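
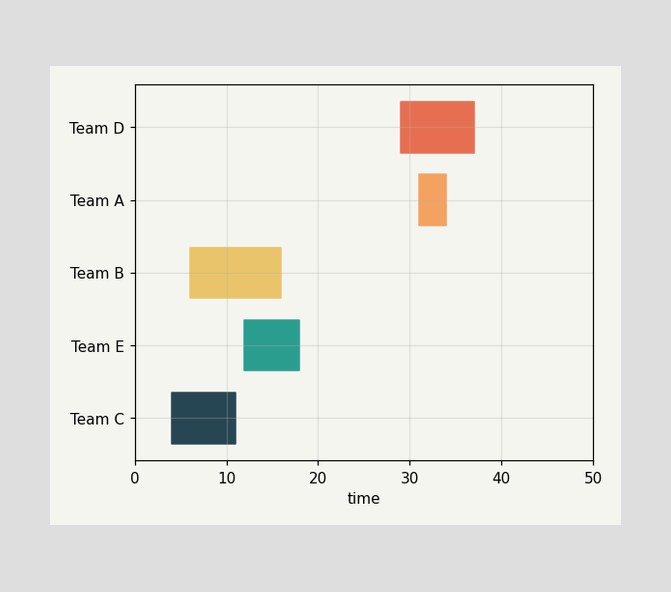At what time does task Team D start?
29

The Team D bar begins at t=29.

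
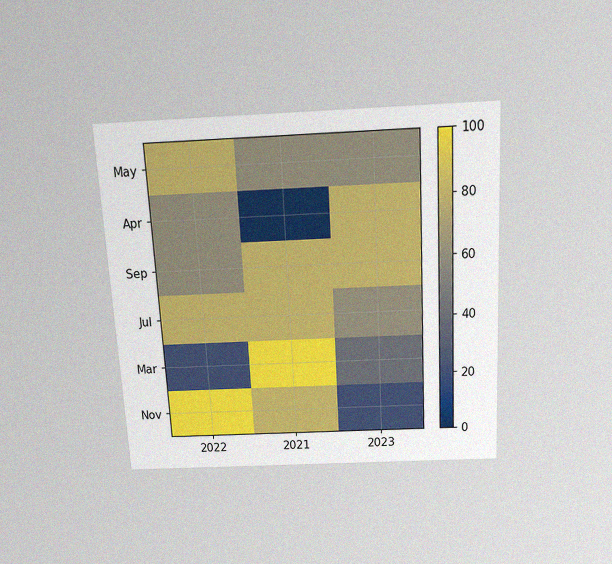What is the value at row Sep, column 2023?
80

The chart is tilted about 3° counter-clockwise and viewed slightly from above, with some photo noise. Matching cell (Sep, 2023) against the colorbar gives 80.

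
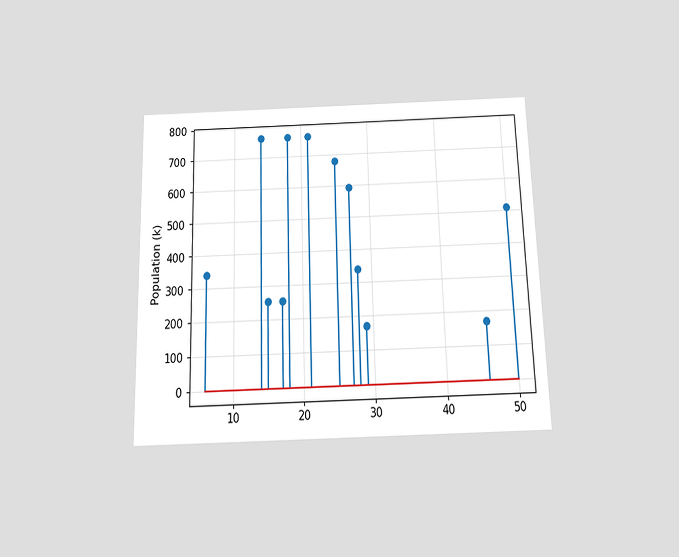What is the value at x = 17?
255k

The chart is viewed slightly from below. The stem at x=17 reaches 255k.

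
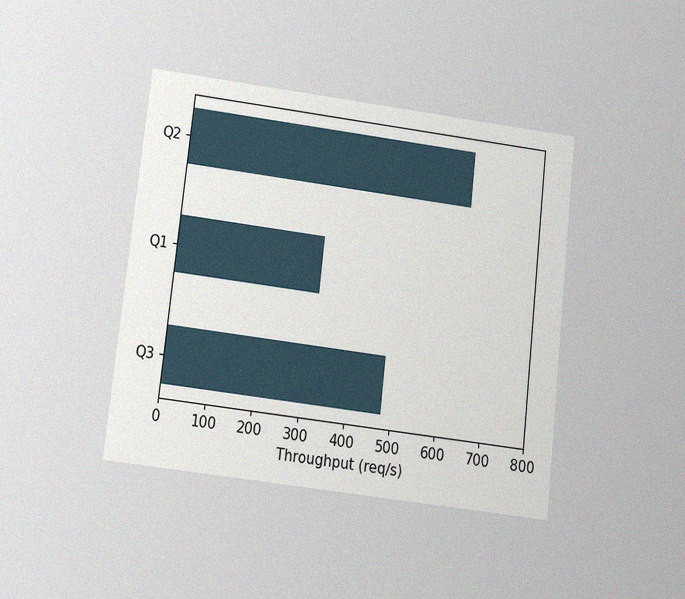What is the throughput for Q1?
The chart is tilted about 6° clockwise and viewed slightly from below, with some photo noise. Reading along the chart's x-axis, the Q1 bar reaches 320req/s.

320req/s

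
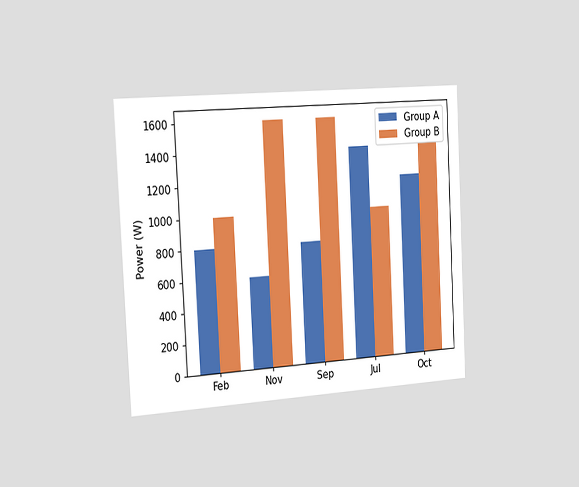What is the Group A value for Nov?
600W

The chart is tilted about 3° counter-clockwise and viewed slightly from the left. The Group A bar at Nov reaches 600W on the y-axis.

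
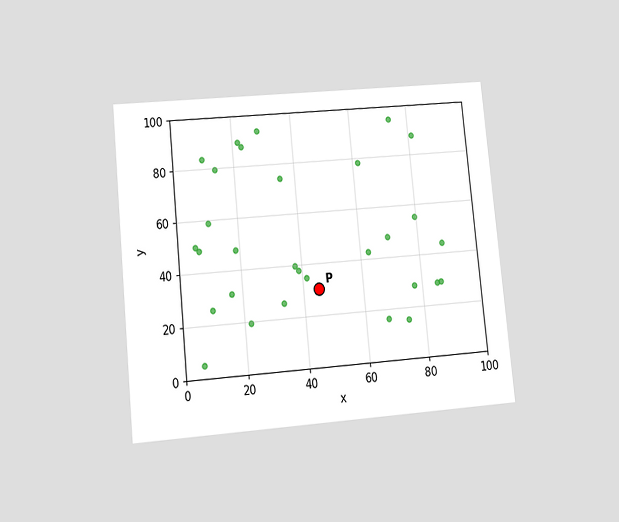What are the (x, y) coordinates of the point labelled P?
(45, 30)

The chart is tilted about 6° counter-clockwise and viewed at a slight angle. Following the gridlines from P to each axis, P sits at (45, 30).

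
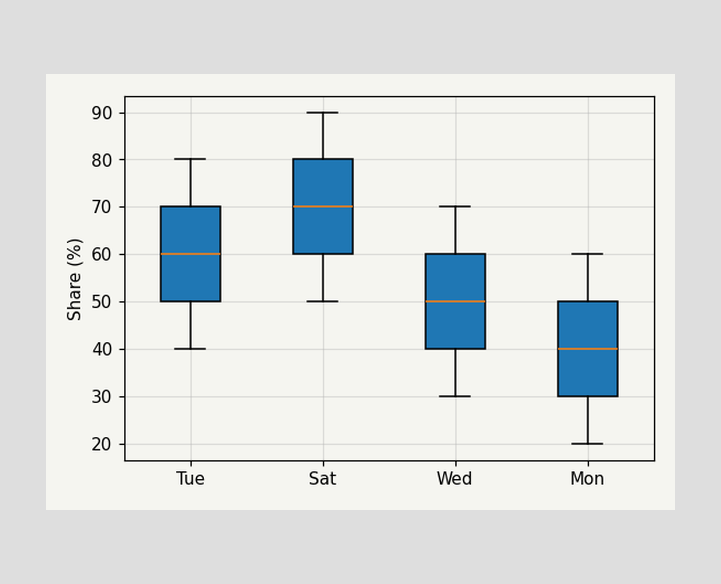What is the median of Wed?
The median line in the Wed box sits at 50%.

50%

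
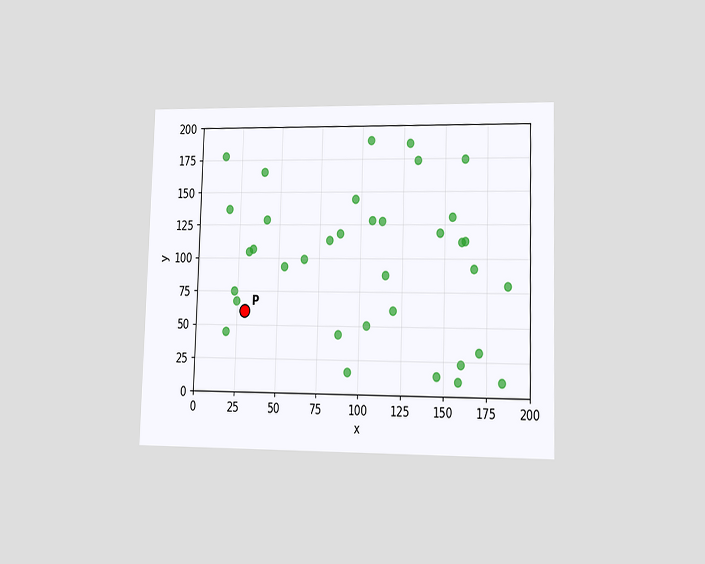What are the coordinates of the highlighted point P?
(30, 60)

The chart is viewed at a slight angle. Following the gridlines from P to each axis, P sits at (30, 60).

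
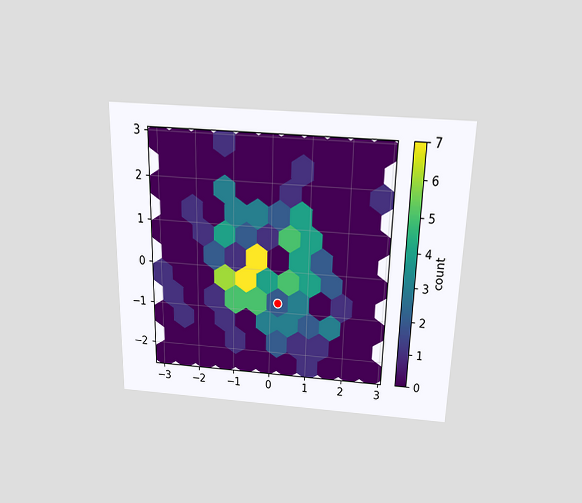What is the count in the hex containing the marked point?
2

The chart is viewed slightly from above. The marked hex reads 2 on the colorbar.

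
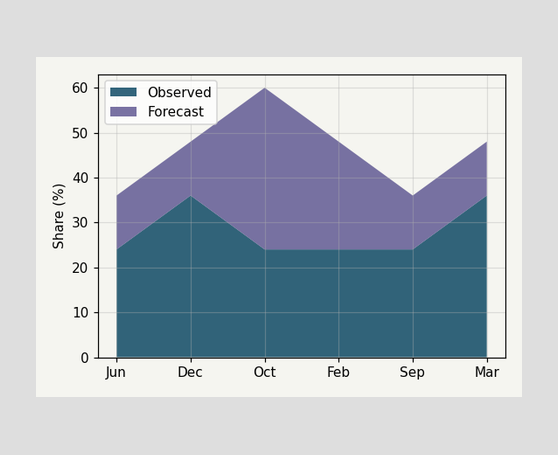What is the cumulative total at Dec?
48%

The stacked total at Dec reaches 48%.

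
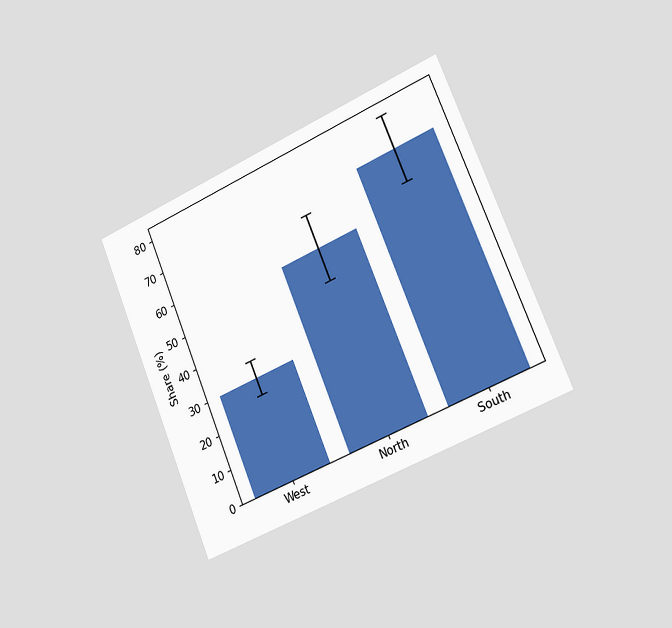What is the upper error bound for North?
65%

The chart is tilted about 22° counter-clockwise and viewed slightly from the right. The North bar's upper whisker reaches 65%.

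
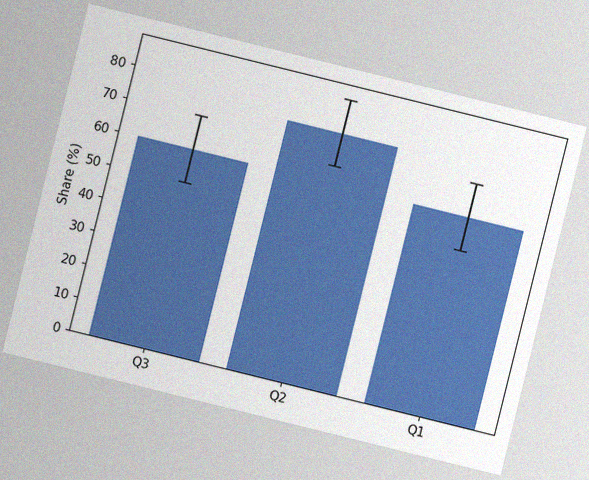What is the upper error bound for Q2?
The chart is tilted about 14° clockwise, with some photo noise. The Q2 bar's upper whisker reaches 85%.

85%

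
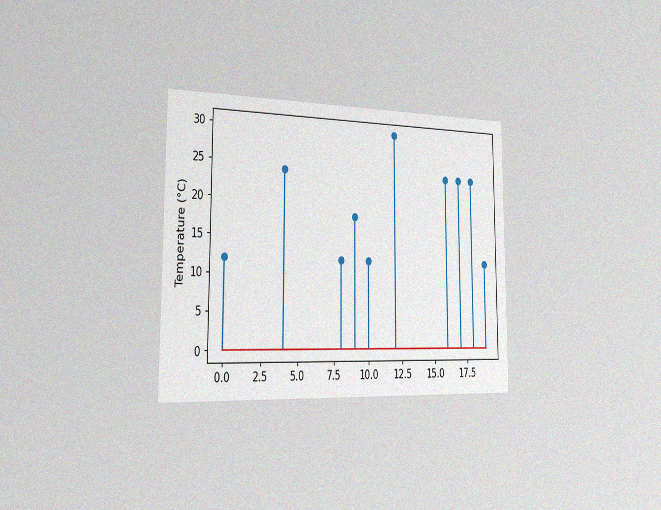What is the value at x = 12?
The chart is viewed slightly from the left, with some photo noise. The stem at x=12 reaches 30°C.

30°C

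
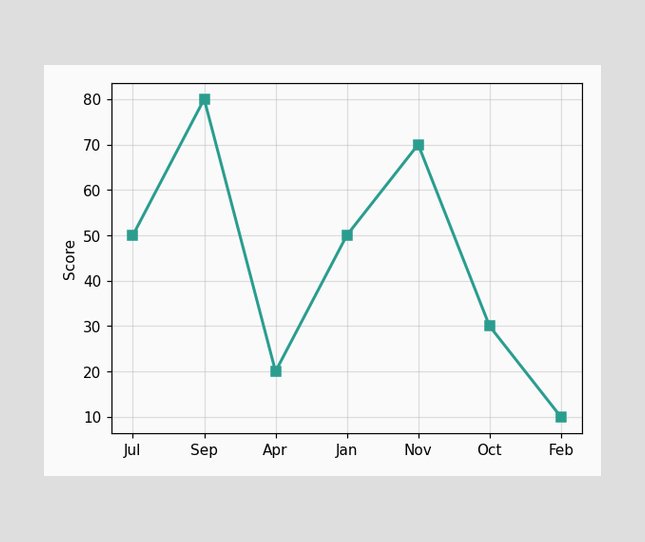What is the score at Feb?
At Feb, the line is at 10.

10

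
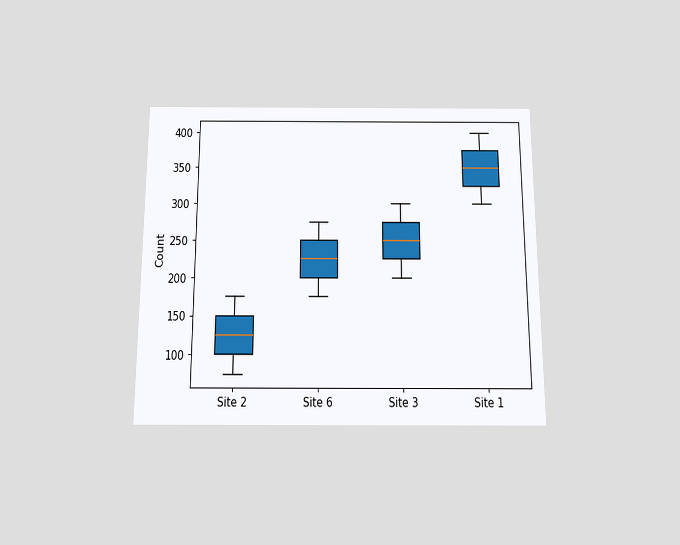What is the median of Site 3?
The chart is viewed slightly from below. The median line in the Site 3 box sits at 250.

250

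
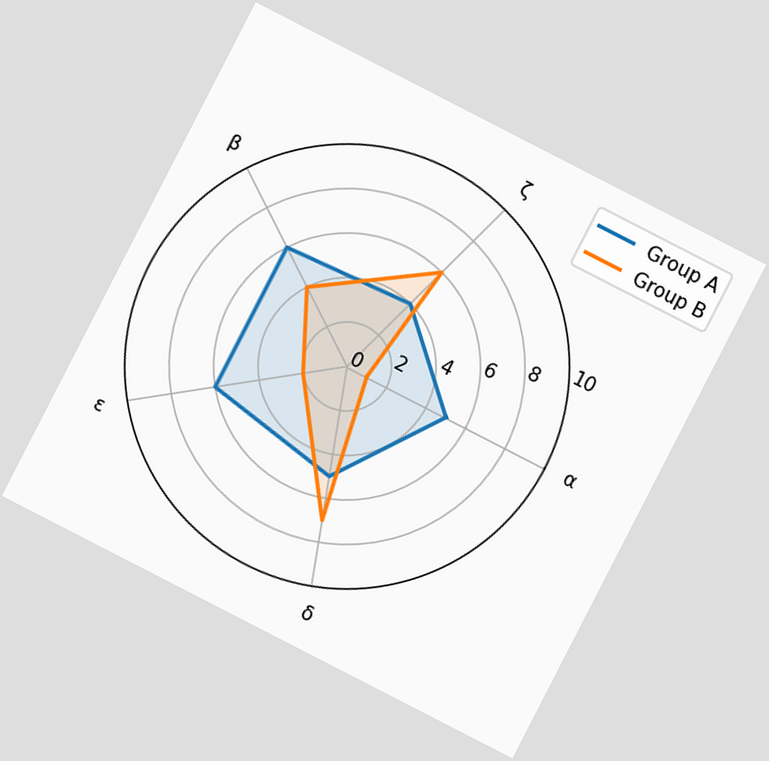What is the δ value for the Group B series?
7

The chart is tilted about 27° clockwise. On the δ axis, Group B reaches 7.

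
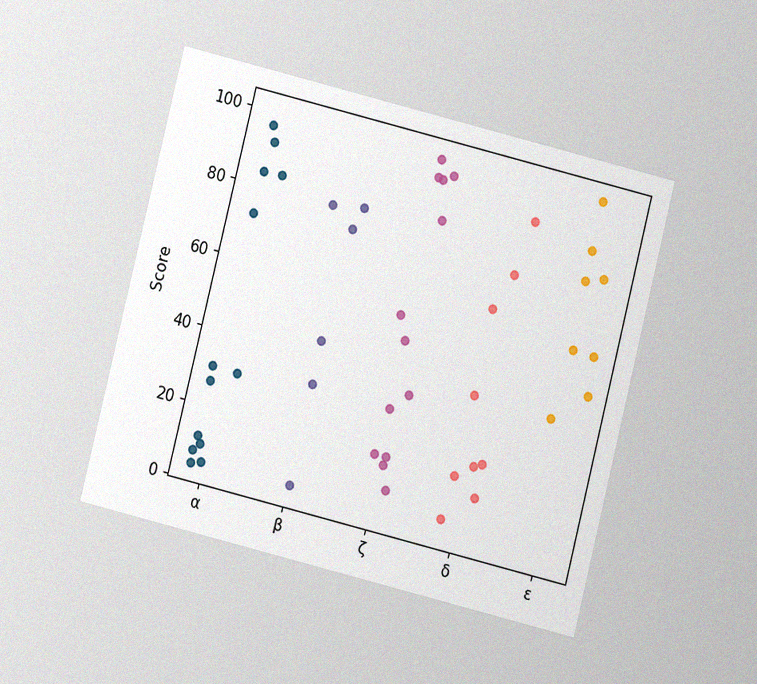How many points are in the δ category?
The chart is tilted about 14° clockwise and viewed at a slight angle, with some photo noise. Counting the markers in the δ column gives 9.

9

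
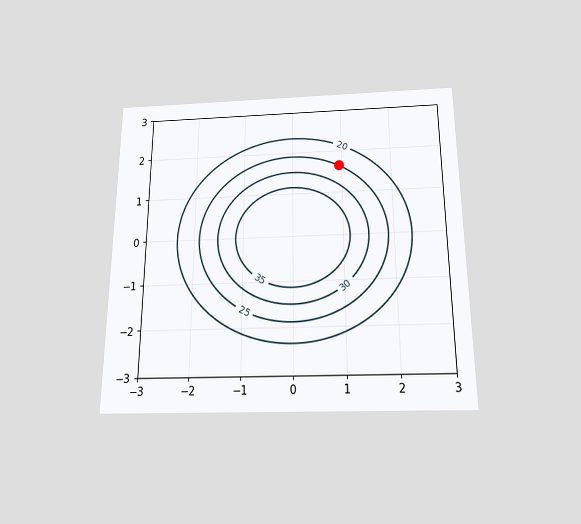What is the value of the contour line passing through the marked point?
The chart is viewed slightly from below. The marked point sits on the contour labelled 25.

25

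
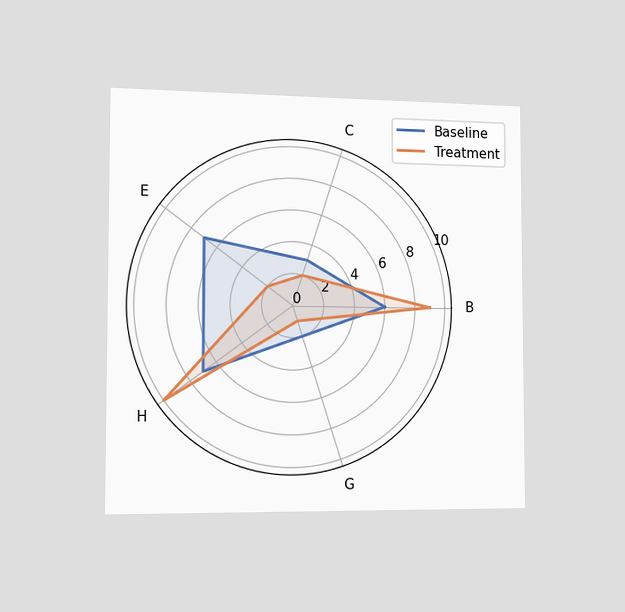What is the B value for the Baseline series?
The chart is viewed slightly from the left. On the B axis, Baseline reaches 6.

6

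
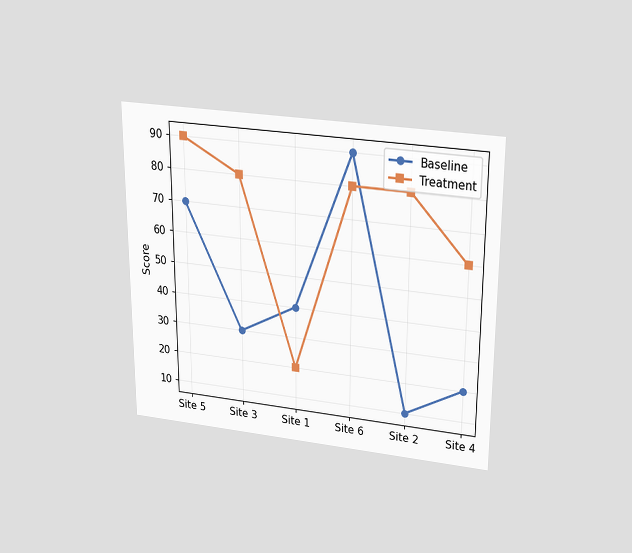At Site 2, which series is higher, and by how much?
Treatment, by 70

The chart is viewed slightly from above. At Site 2, Treatment sits above the other line by 70.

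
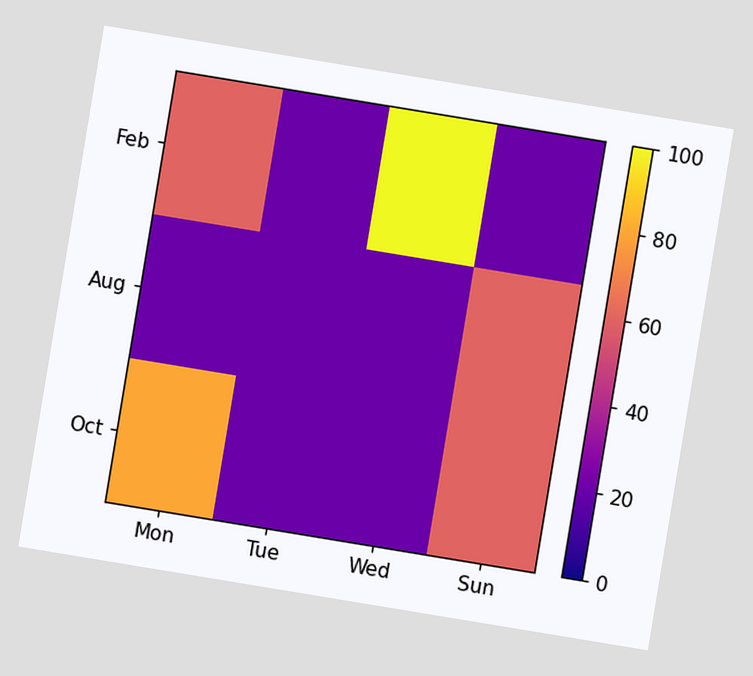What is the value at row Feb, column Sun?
20

The chart is tilted about 9° clockwise. Matching cell (Feb, Sun) against the colorbar gives 20.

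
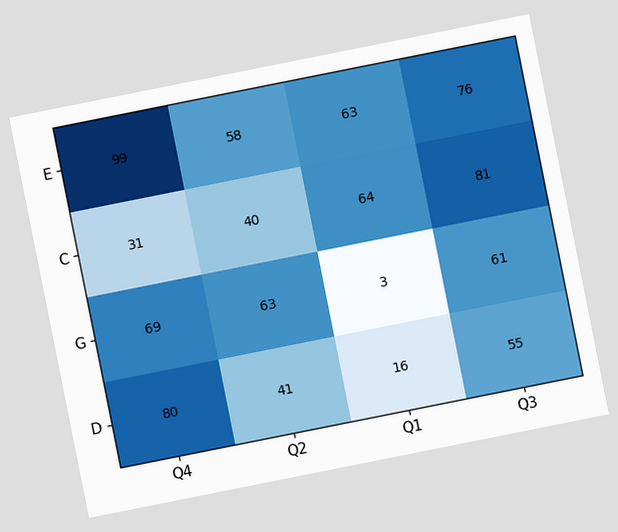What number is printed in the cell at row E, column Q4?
The chart is tilted about 11° counter-clockwise. The (E, Q4) cell reads 99.

99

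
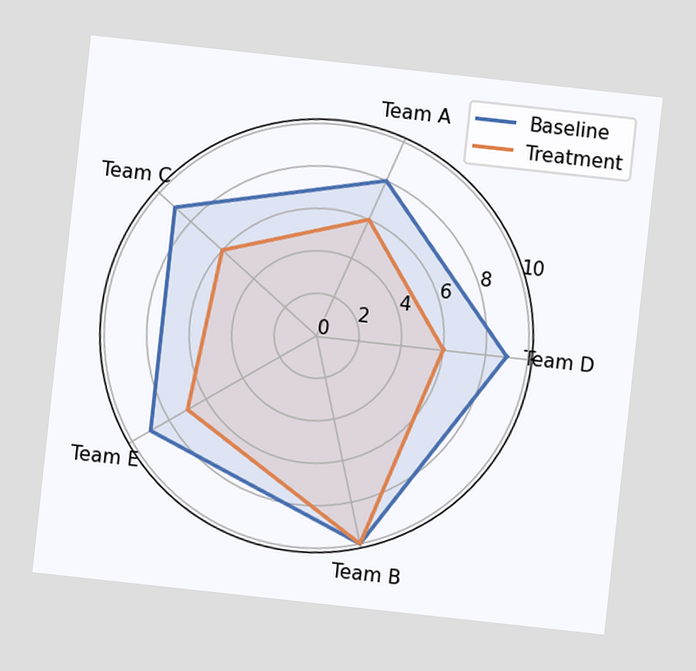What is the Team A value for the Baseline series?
The chart is tilted about 6° clockwise. On the Team A axis, Baseline reaches 8.

8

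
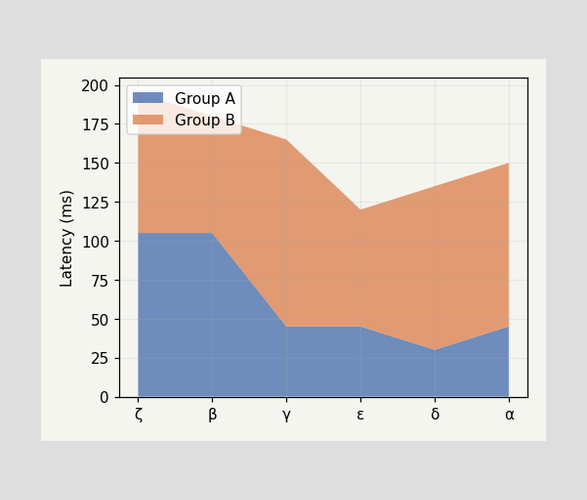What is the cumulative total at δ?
135ms

The stacked total at δ reaches 135ms.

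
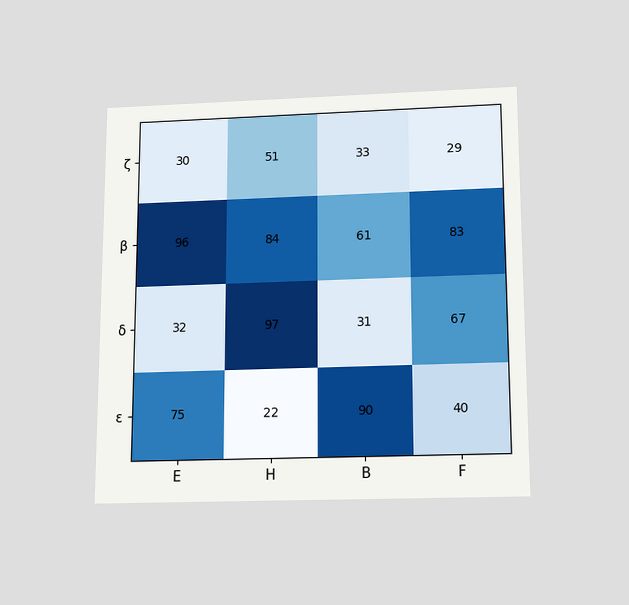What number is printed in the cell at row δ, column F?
The chart is viewed slightly from below. The (δ, F) cell reads 67.

67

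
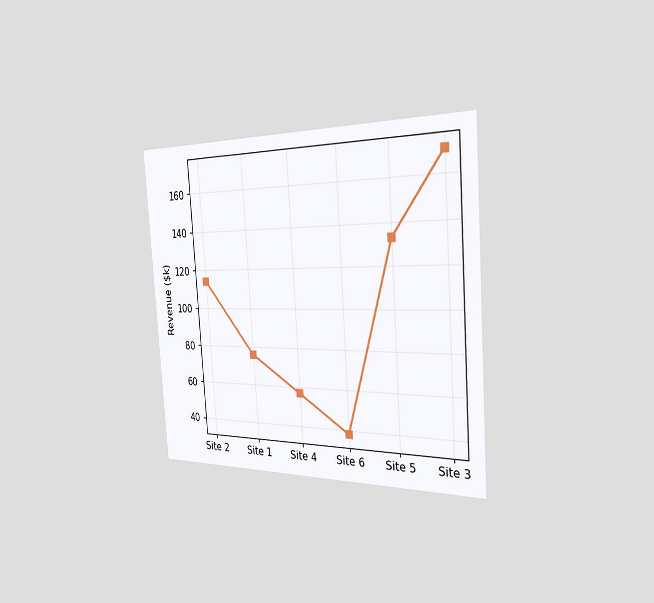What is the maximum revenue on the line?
$171k

The chart is tilted about 4° counter-clockwise and viewed slightly from the right. The highest point is at Site 3, and reading across to the y-axis gives $171k.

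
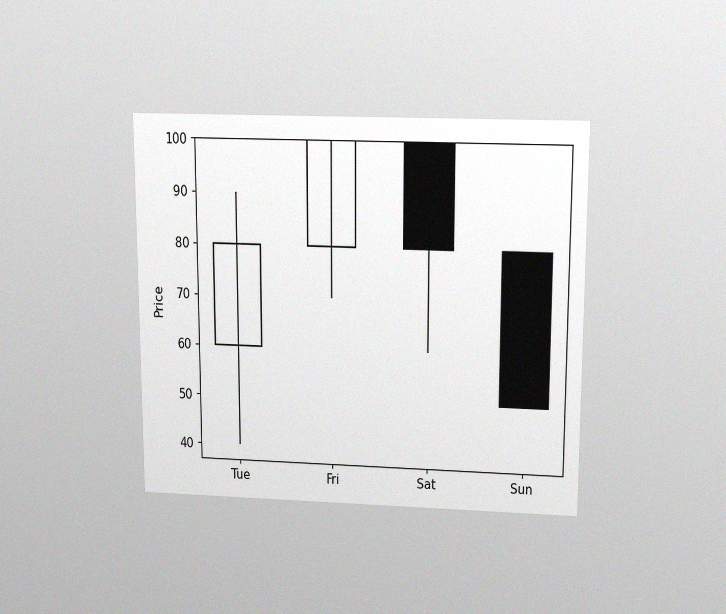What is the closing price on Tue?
The chart is viewed slightly from above, with some photo noise. The Tue candle closes at 80.

80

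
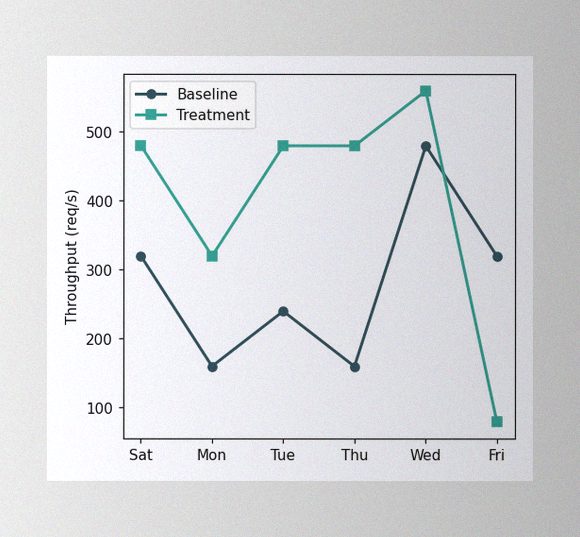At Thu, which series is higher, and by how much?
The image has some photo noise and uneven lighting. At Thu, Treatment sits above the other line by 320req/s.

Treatment, by 320req/s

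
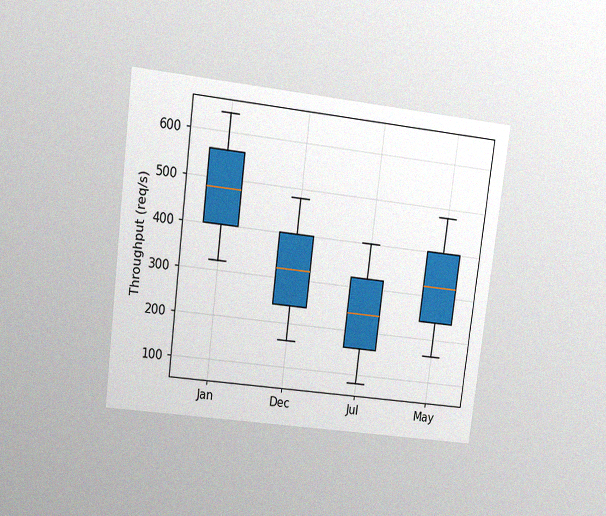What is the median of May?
The chart is tilted about 7° clockwise and viewed at a slight angle, with some photo noise. The median line in the May box sits at 320req/s.

320req/s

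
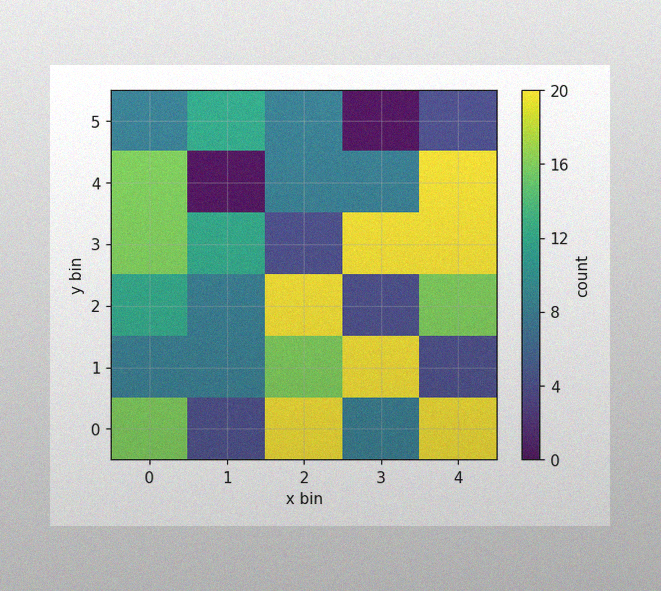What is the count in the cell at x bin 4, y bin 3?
The image has some photo noise and uneven lighting. Matching the cell (4, 3) against the colorbar gives 20.

20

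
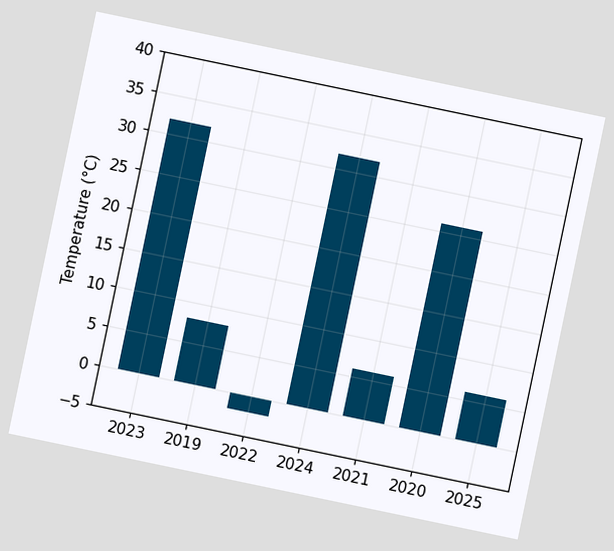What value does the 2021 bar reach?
6°C

The chart is tilted about 12° clockwise. Reading along the chart's y-axis, the 2021 bar reaches 6°C.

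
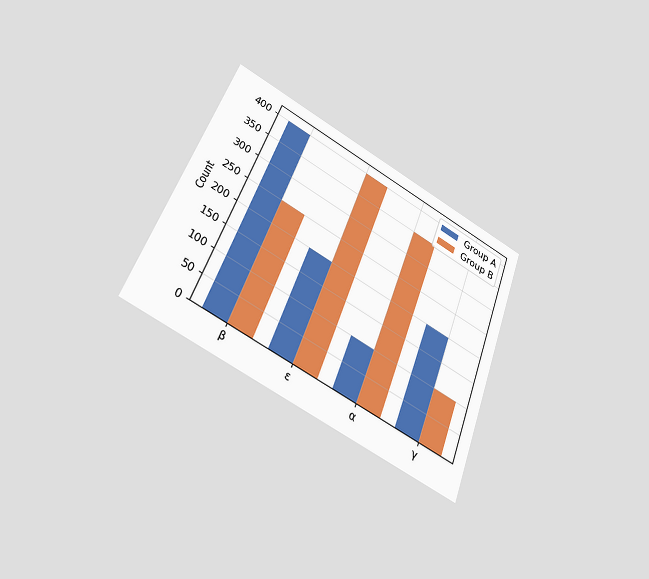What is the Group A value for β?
400

The chart is tilted about 21° clockwise and viewed slightly from below. The Group A bar at β reaches 400 on the y-axis.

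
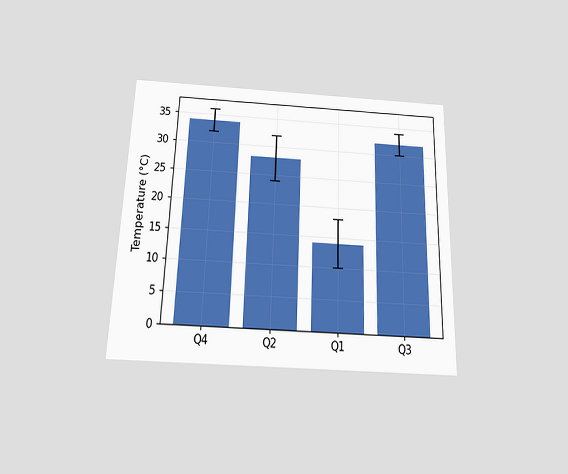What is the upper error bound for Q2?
32°C

The chart is viewed slightly from below. The Q2 bar's upper whisker reaches 32°C.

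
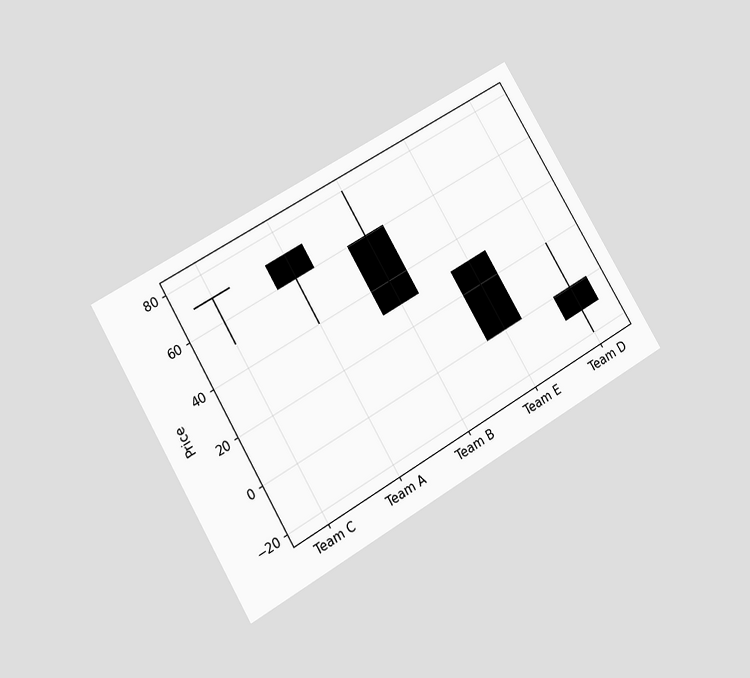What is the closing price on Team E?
The chart is tilted about 30° counter-clockwise and viewed at a slight angle. The Team E candle closes at 0.

0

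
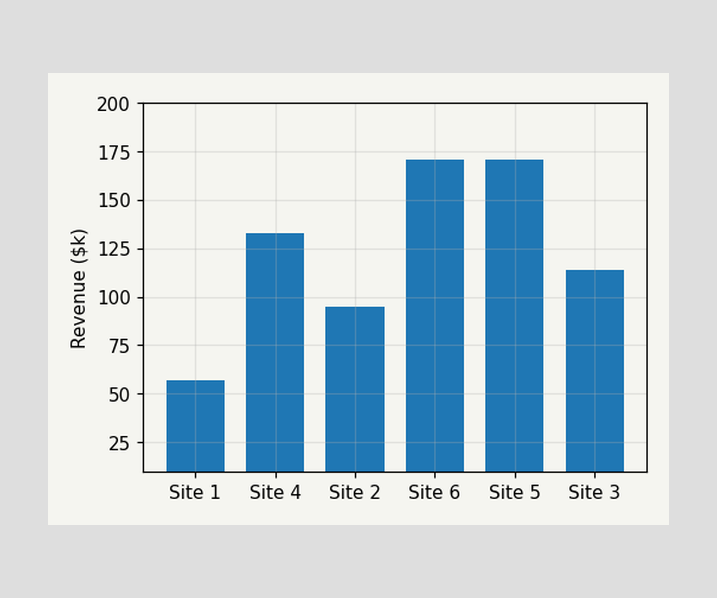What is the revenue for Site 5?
$171k

Reading along the chart's y-axis, the Site 5 bar reaches $171k.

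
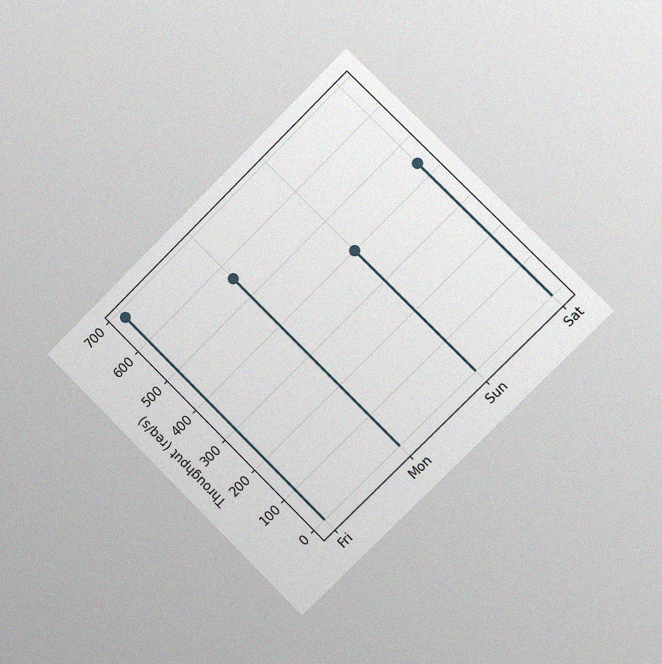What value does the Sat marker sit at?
The chart is tilted about 45° counter-clockwise and viewed slightly from the right, with some photo noise. The Sat marker sits at 440req/s.

440req/s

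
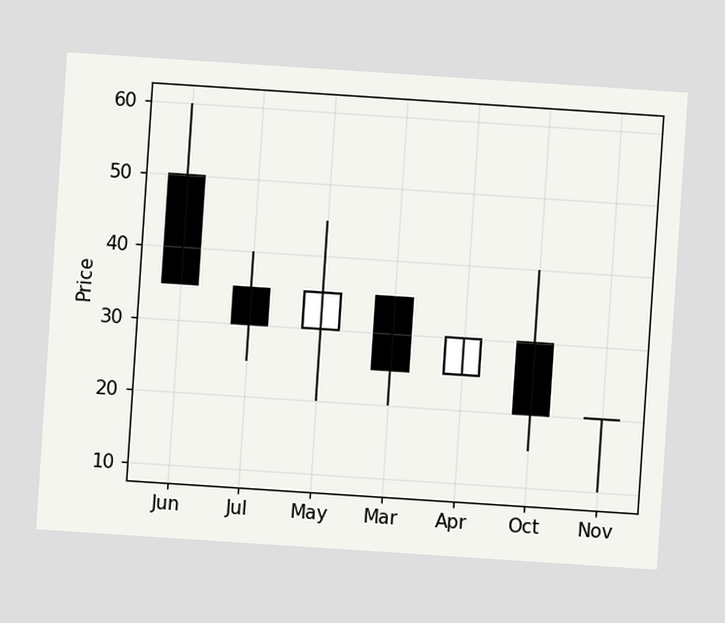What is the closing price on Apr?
The chart is tilted about 4° clockwise. The Apr candle closes at 30.

30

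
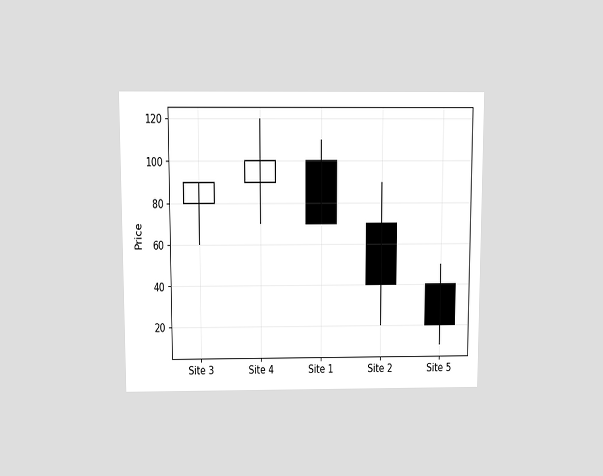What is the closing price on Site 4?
The chart is viewed slightly from above. The Site 4 candle closes at 100.

100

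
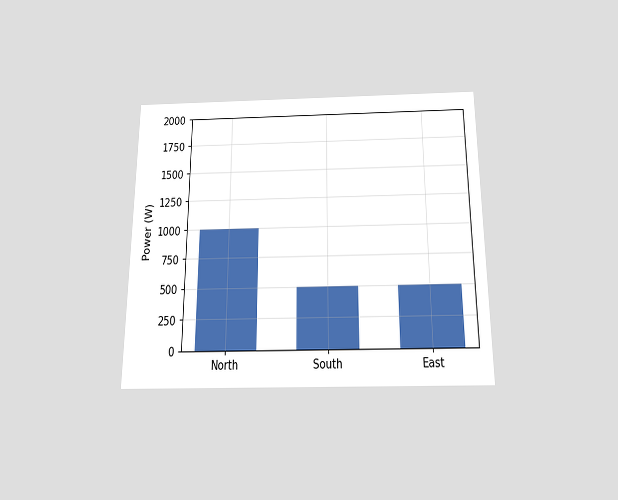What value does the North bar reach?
The chart is viewed slightly from below. Reading along the chart's y-axis, the North bar reaches 1000W.

1000W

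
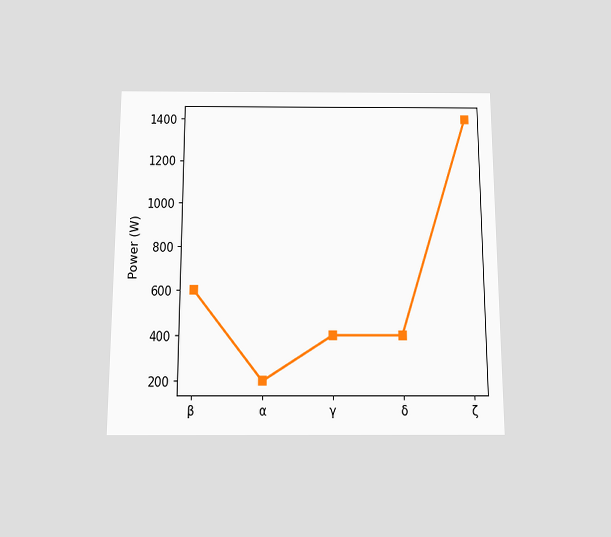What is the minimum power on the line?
The chart is viewed slightly from below. The lowest point is at α, and reading across to the y-axis gives 200W.

200W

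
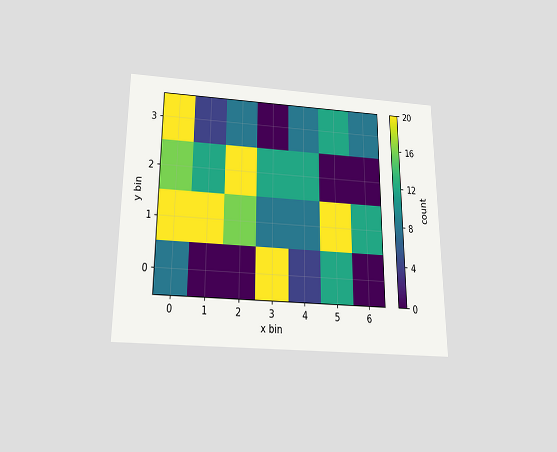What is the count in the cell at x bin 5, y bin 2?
0

The chart is viewed slightly from below. Matching the cell (5, 2) against the colorbar gives 0.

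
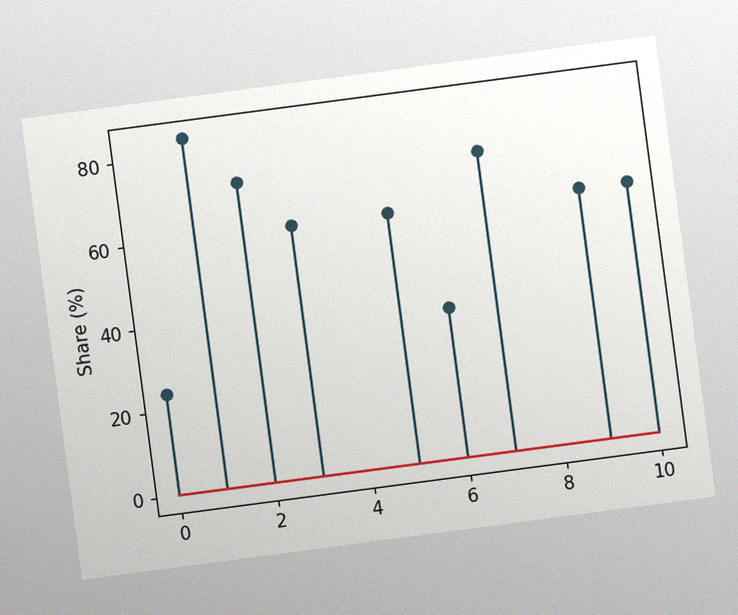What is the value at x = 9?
The chart is tilted about 8° counter-clockwise, with some photo noise. The stem at x=9 reaches 60%.

60%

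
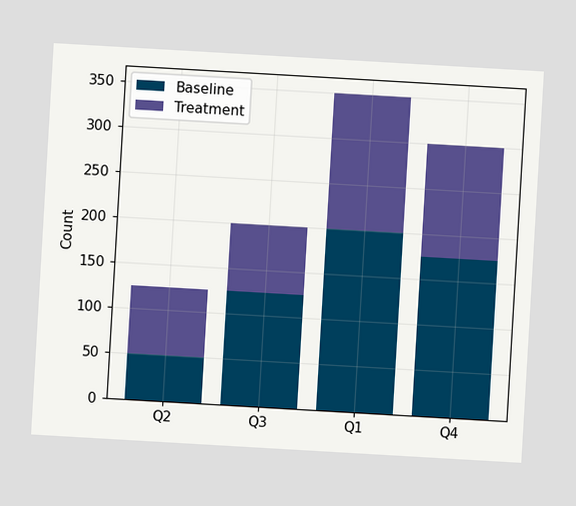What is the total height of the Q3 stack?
The chart is tilted about 3° clockwise. The Q3 stack's top reaches 200 on the y-axis.

200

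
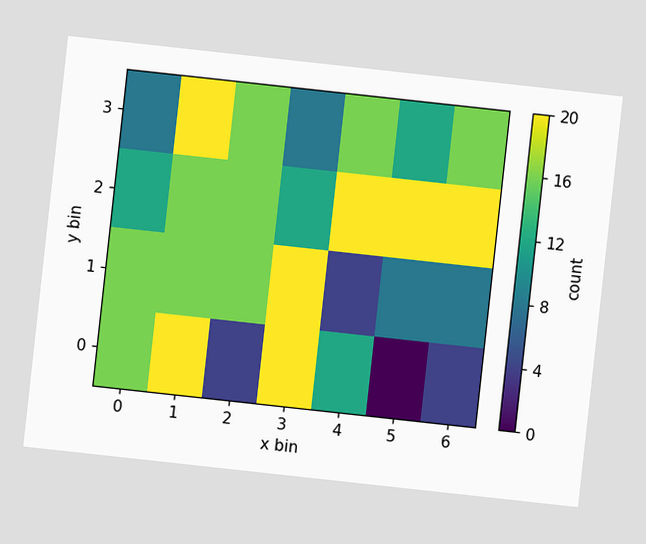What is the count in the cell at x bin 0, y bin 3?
The chart is tilted about 6° clockwise. Matching the cell (0, 3) against the colorbar gives 8.

8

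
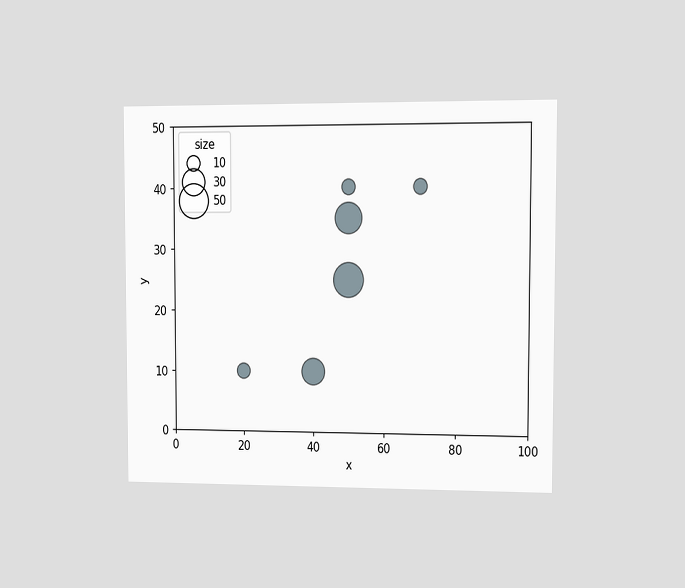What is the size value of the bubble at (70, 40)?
10

The chart is viewed at a slight angle. Matching the bubble at (70, 40) against the size legend gives 10.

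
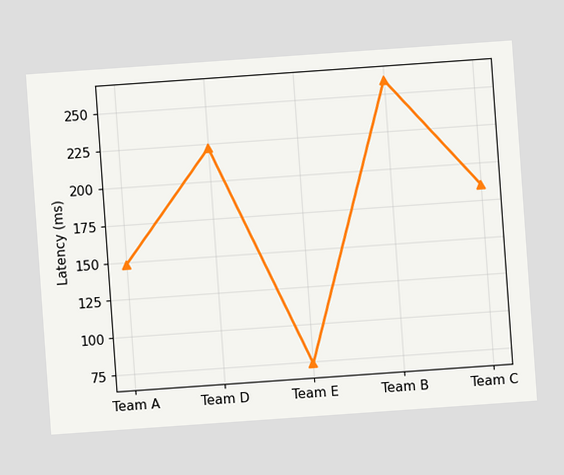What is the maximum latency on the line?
259ms

The chart is tilted about 4° counter-clockwise. The highest point is at Team B, and reading across to the y-axis gives 259ms.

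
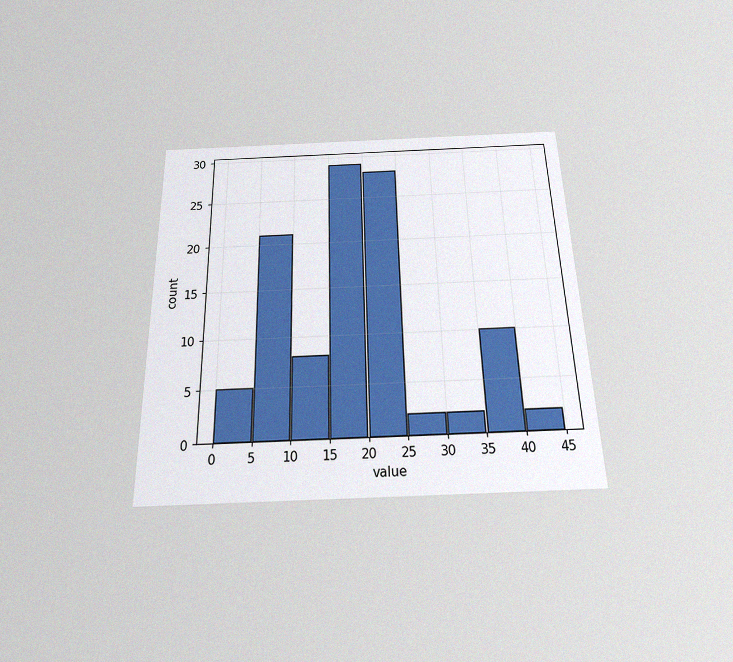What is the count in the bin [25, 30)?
2

The chart is viewed slightly from below, with some photo noise. The [25, 30) bin has height 2.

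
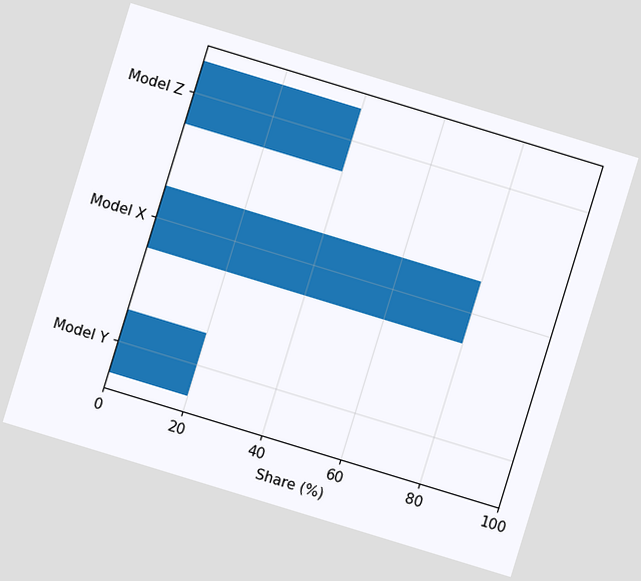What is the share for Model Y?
20%

The chart is tilted about 17° clockwise. Reading along the chart's x-axis, the Model Y bar reaches 20%.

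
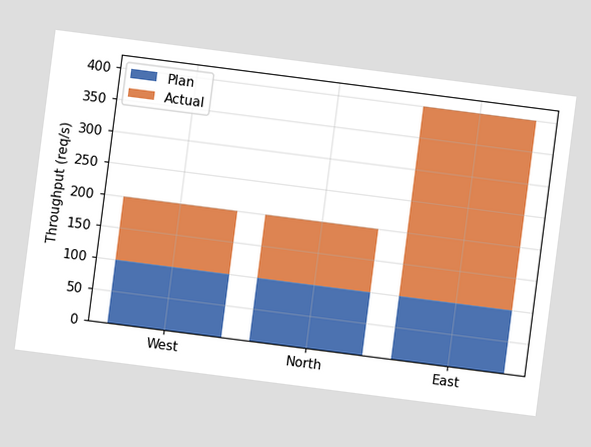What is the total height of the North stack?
200req/s

The chart is tilted about 7° clockwise. The North stack's top reaches 200req/s on the y-axis.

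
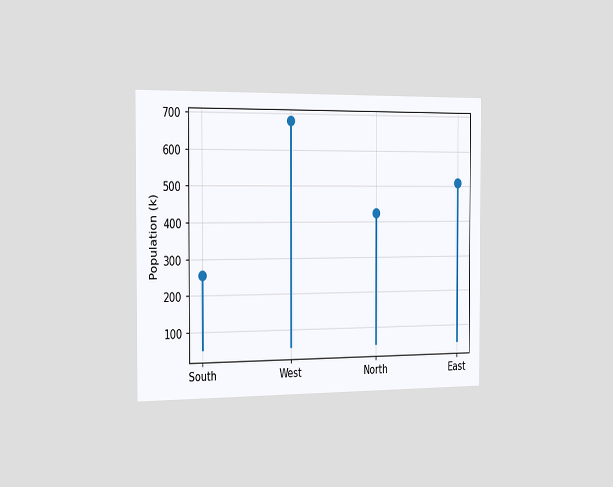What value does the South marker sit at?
255k

The chart is viewed slightly from the left. The South marker sits at 255k.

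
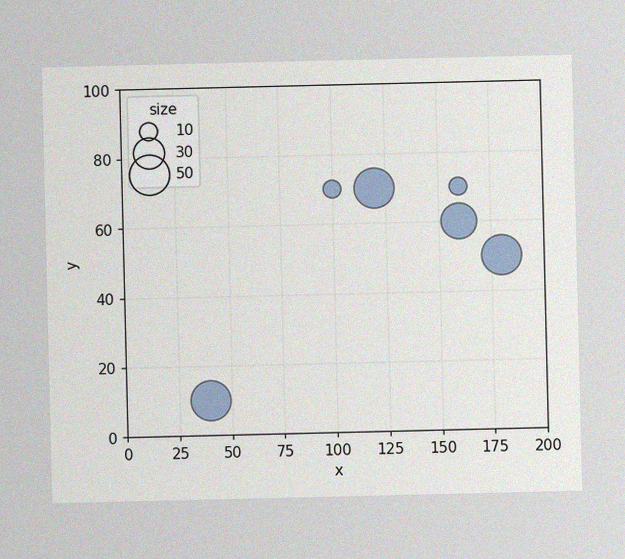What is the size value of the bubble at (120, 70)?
The image has some photo noise and uneven lighting. Matching the bubble at (120, 70) against the size legend gives 50.

50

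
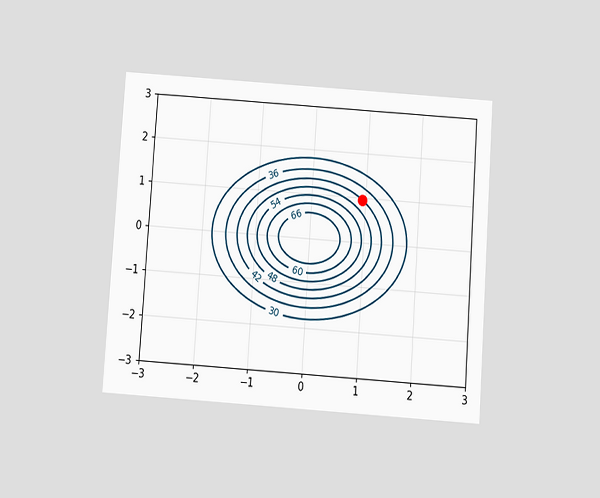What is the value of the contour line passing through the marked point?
The chart is tilted about 4° clockwise and viewed slightly from below. The marked point sits on the contour labelled 42.

42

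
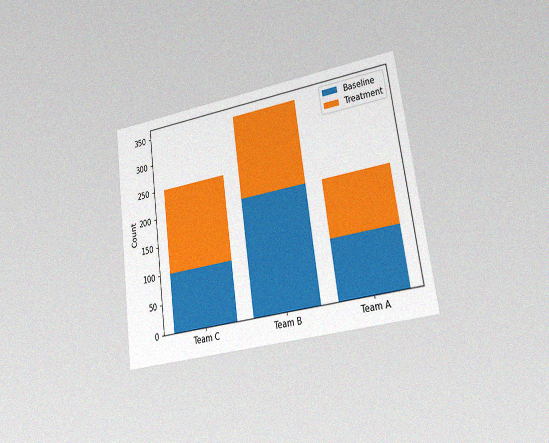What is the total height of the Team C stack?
250

The chart is tilted about 8° counter-clockwise and viewed slightly from the right, with some photo noise. The Team C stack's top reaches 250 on the y-axis.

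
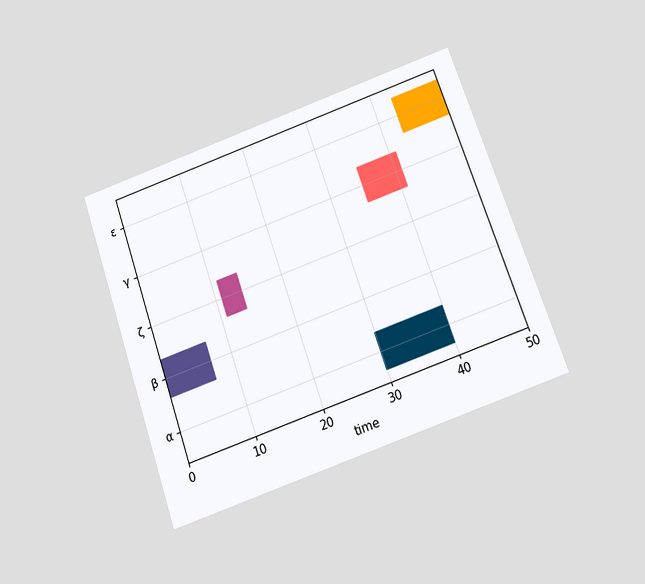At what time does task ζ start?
The chart is tilted about 19° counter-clockwise and viewed slightly from below. The ζ bar begins at t=11.

11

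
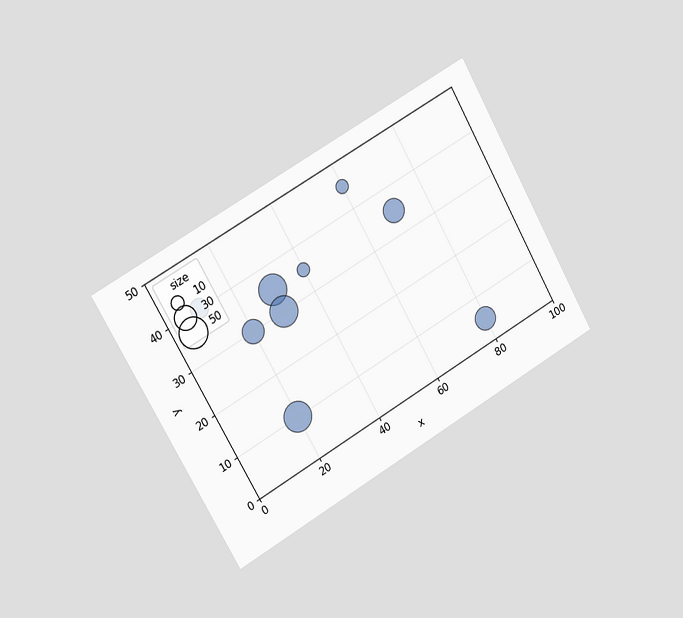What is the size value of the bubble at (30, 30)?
50

The chart is tilted about 30° counter-clockwise and viewed slightly from the left. Matching the bubble at (30, 30) against the size legend gives 50.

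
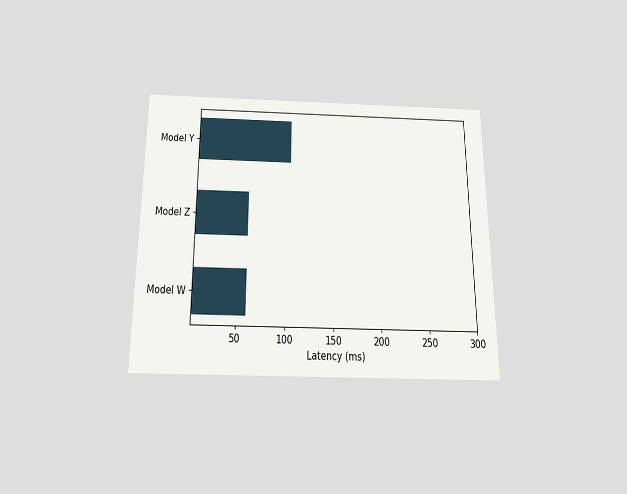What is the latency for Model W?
The chart is viewed slightly from below. Reading along the chart's x-axis, the Model W bar reaches 60ms.

60ms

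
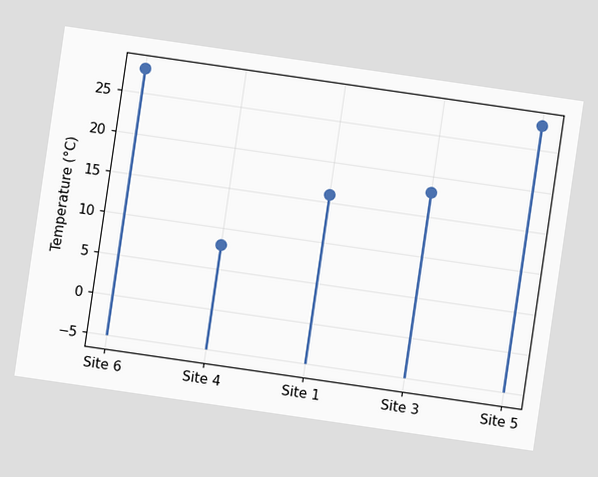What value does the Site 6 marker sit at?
28°C

The chart is tilted about 8° clockwise. The Site 6 marker sits at 28°C.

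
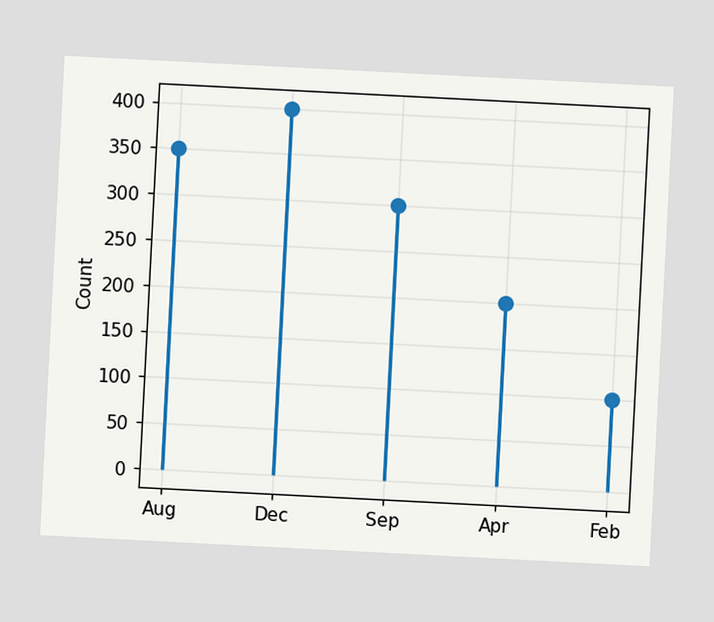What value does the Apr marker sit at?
The chart is tilted about 3° clockwise. The Apr marker sits at 200.

200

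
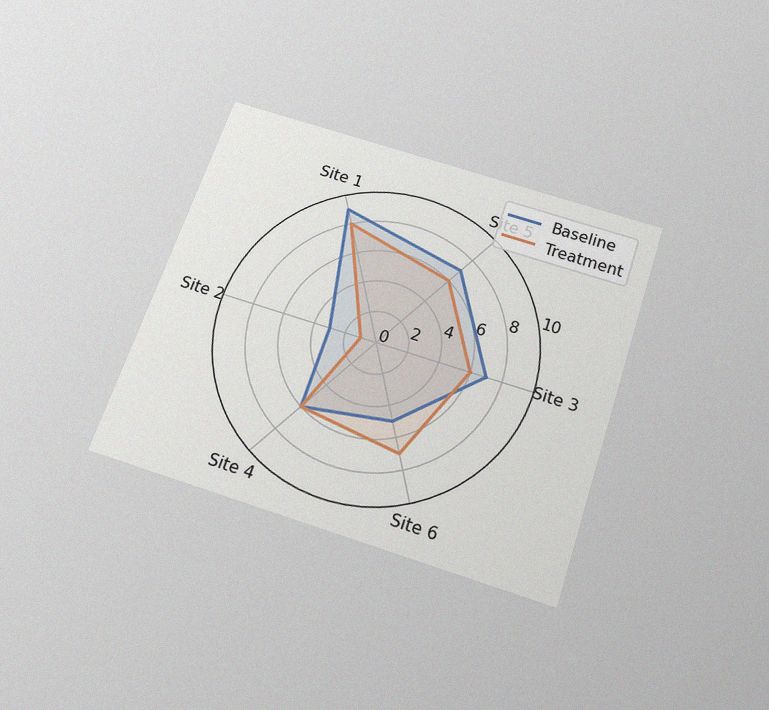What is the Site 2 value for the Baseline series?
3

The chart is tilted about 19° clockwise and viewed slightly from below, with some photo noise. On the Site 2 axis, Baseline reaches 3.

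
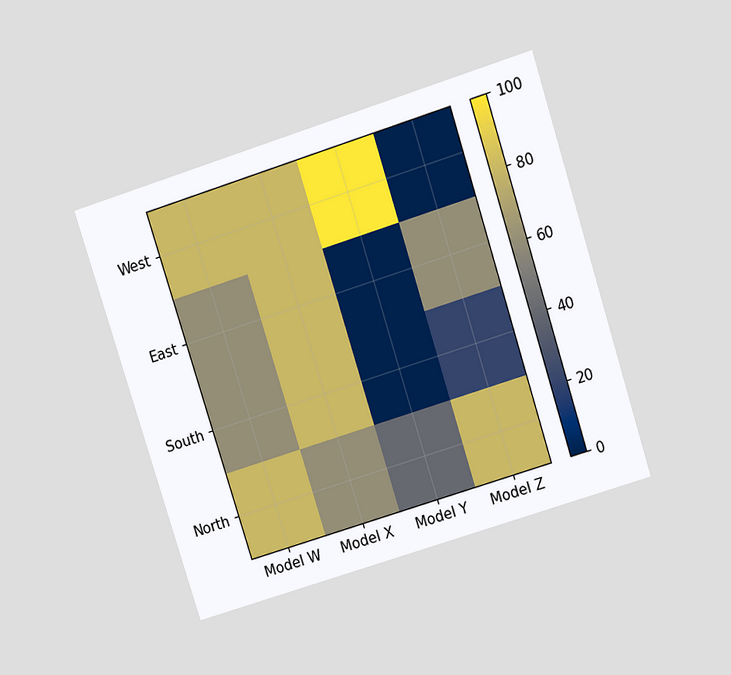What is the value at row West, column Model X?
The chart is tilted about 18° counter-clockwise and viewed slightly from above. Matching cell (West, Model X) against the colorbar gives 80.

80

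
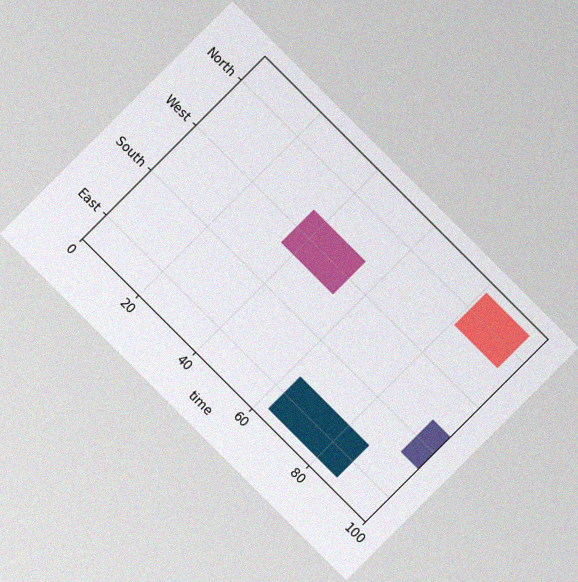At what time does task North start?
The chart is tilted about 45° clockwise, with some photo noise. The North bar begins at t=81.

81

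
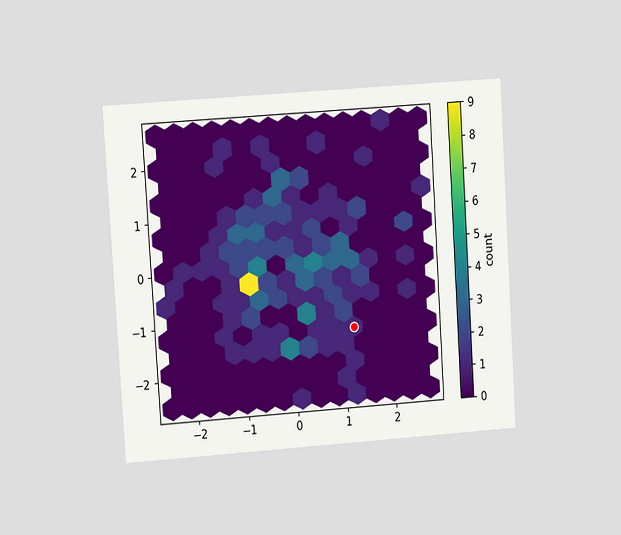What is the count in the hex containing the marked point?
The chart is tilted about 4° counter-clockwise and viewed at a slight angle. The marked hex reads 1 on the colorbar.

1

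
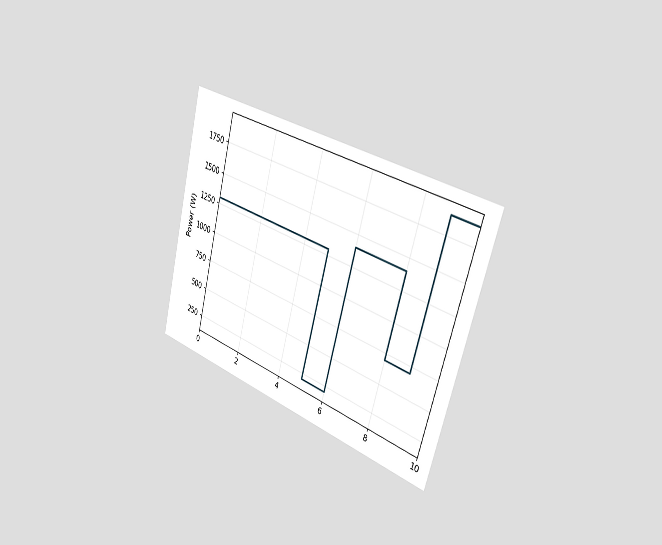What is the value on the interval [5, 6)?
200W

The chart is tilted about 15° clockwise and viewed slightly from the right. On [5, 6) the step sits at 200W.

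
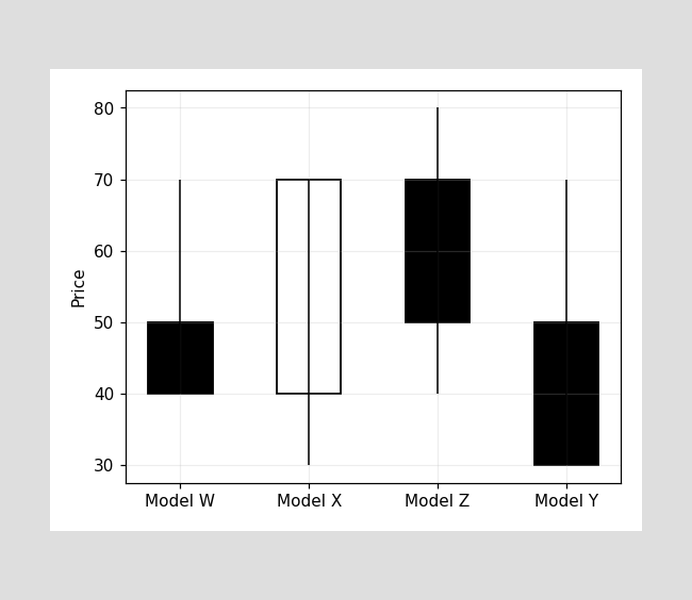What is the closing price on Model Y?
The Model Y candle closes at 30.

30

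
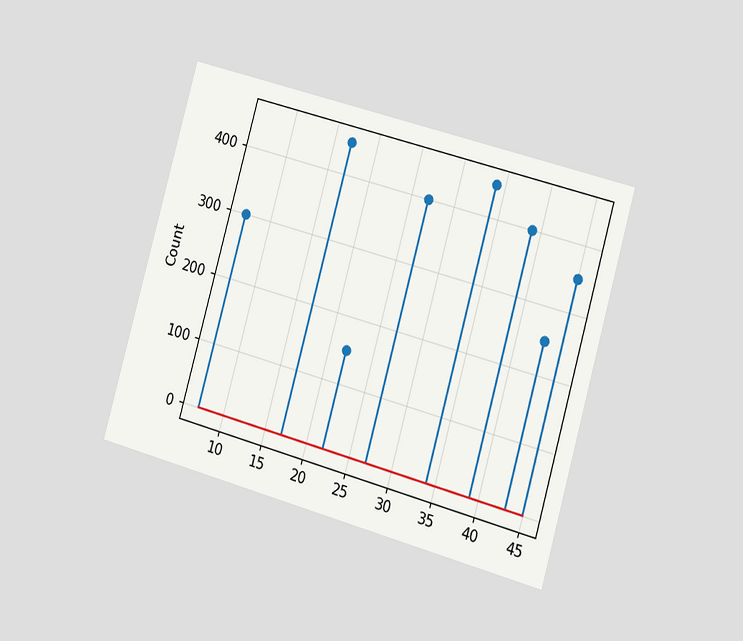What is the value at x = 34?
450

The chart is tilted about 16° clockwise and viewed slightly from the right. The stem at x=34 reaches 450.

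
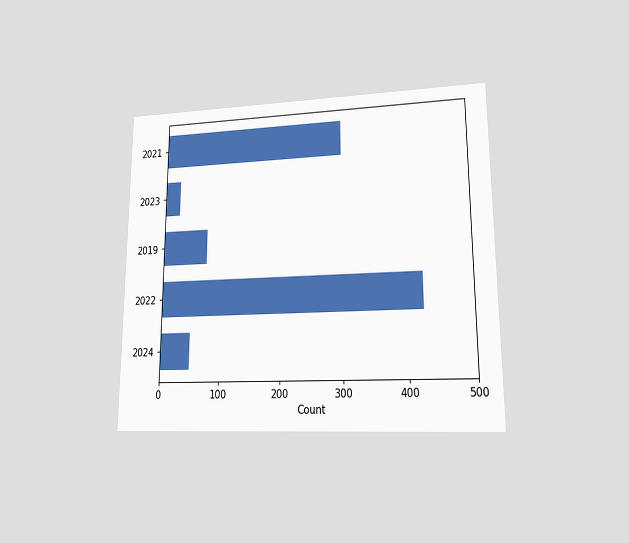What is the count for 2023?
The chart is viewed at a slight angle. Reading along the chart's x-axis, the 2023 bar reaches 25.

25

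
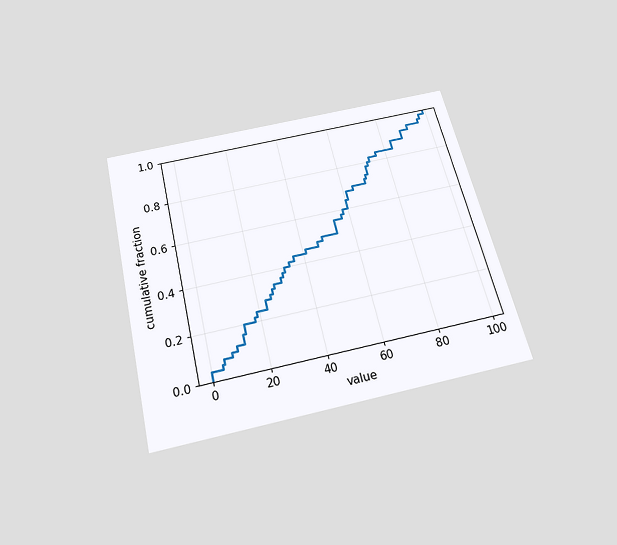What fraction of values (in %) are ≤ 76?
The chart is tilted about 13° counter-clockwise and viewed slightly from below. At x=76 the ECDF step is at 84%.

84%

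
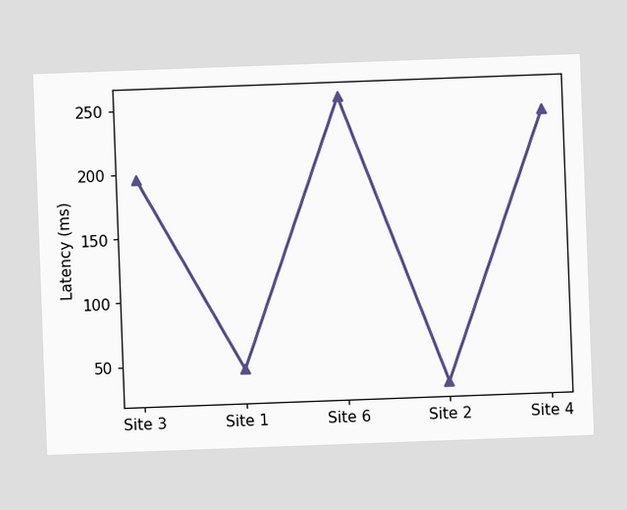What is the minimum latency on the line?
The chart is tilted about 2° counter-clockwise. The lowest point is at Site 2, and reading across to the y-axis gives 30ms.

30ms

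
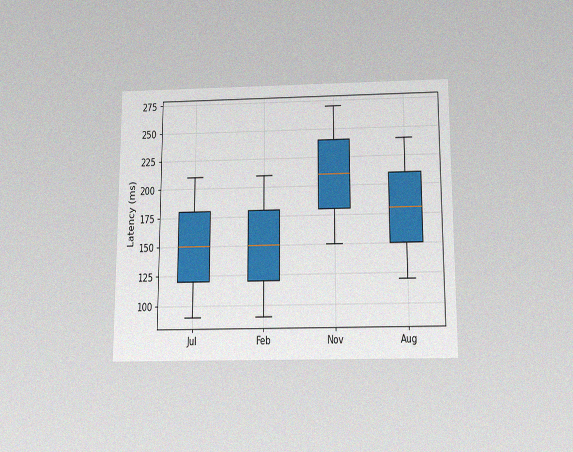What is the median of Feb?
The chart is viewed slightly from below, with some photo noise. The median line in the Feb box sits at 150ms.

150ms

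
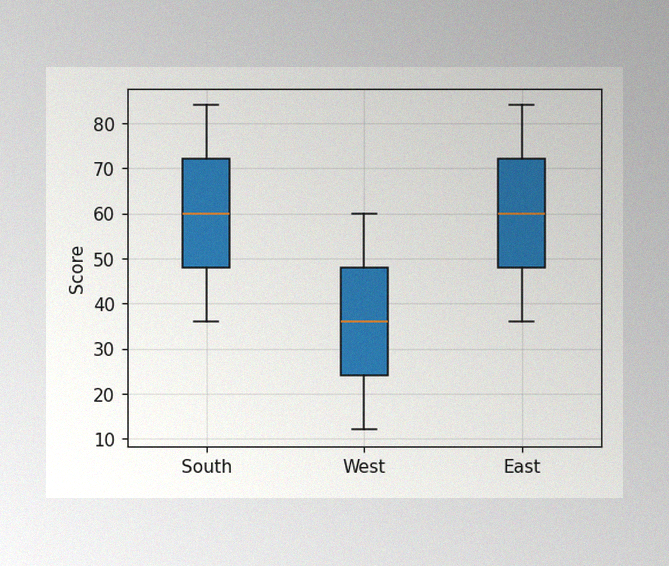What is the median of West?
The image has some photo noise and uneven lighting. The median line in the West box sits at 36.

36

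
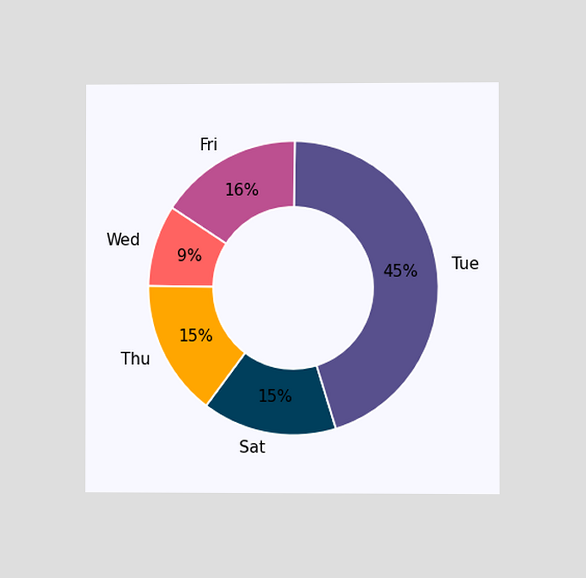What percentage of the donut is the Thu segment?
15%

The chart is viewed at a slight angle. The Thu segment takes up 15% of the ring.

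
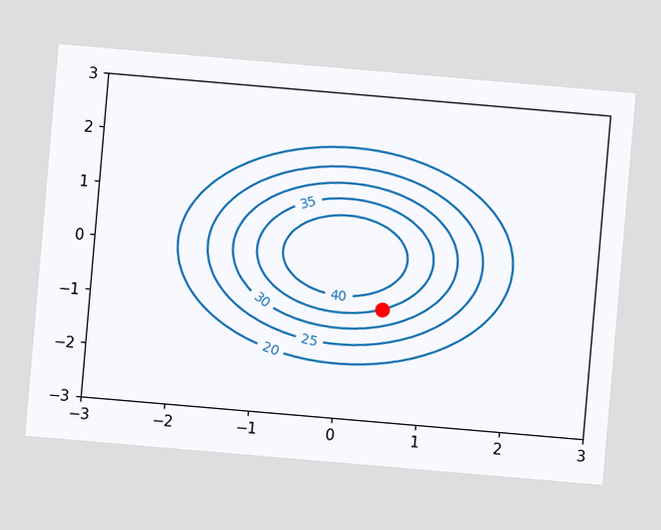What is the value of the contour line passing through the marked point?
35

The chart is tilted about 5° clockwise. The marked point sits on the contour labelled 35.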